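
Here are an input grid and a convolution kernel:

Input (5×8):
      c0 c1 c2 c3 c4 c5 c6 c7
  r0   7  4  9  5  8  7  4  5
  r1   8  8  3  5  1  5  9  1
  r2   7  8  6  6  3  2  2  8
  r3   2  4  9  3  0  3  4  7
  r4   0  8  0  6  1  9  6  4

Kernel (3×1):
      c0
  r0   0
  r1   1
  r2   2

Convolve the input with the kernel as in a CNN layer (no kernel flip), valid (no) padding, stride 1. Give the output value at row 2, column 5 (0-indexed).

The receptive field on the input at this output position is [2 / 3 / 9]. Elementwise product with the kernel and sum: 3·1 + 9·2.

21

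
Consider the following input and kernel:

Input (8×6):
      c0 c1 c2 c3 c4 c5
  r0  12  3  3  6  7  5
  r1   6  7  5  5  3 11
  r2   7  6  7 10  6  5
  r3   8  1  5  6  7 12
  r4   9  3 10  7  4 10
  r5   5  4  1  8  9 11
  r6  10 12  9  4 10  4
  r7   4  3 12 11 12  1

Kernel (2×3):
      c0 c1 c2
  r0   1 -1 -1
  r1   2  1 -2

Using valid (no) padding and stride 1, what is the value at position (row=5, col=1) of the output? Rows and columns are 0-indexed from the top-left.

The receptive field on the input at this output position is [4 1 8 / 12 9 4]. Elementwise product with the kernel and sum: 4·1 + 1·-1 + 8·-1 + 12·2 + 9·1 + 4·-2.

20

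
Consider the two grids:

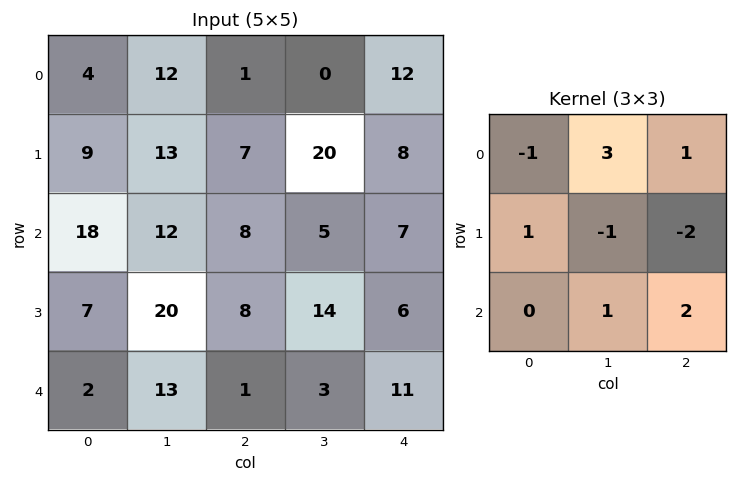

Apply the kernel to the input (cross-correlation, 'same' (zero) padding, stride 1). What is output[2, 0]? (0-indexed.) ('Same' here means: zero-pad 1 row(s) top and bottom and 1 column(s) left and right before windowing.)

45

The receptive field on the zero-padded input at this output position is [0 9 13 / 0 18 12 / 0 7 20]. Elementwise product with the kernel and sum: 0·-1 + 9·3 + 13·1 + 0·1 + 18·-1 + 12·-2 + 7·1 + 20·2.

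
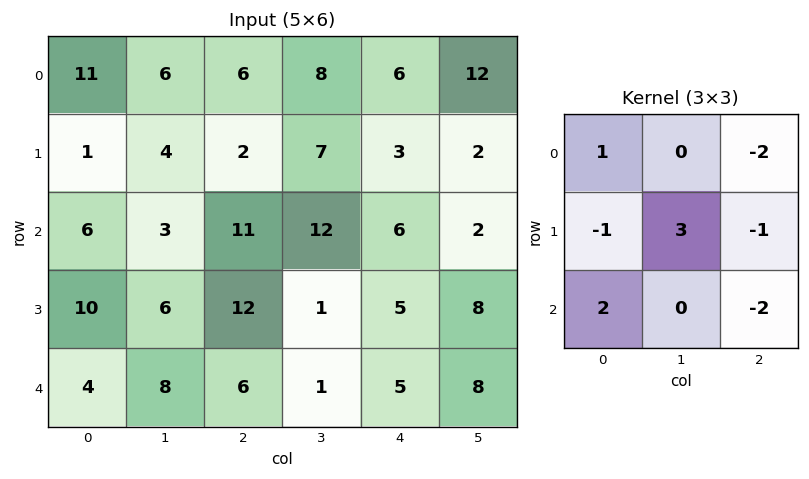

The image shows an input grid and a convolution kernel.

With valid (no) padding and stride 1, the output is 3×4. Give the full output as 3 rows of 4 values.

Output[0,0]: The receptive field on the input at this output position is [11 6 6 / 1 4 2 / 6 3 11]. Elementwise product with the kernel and sum: 11·1 + 6·-2 + 1·-1 + 4·3 + 2·-1 + 6·2 + 11·-2.
Output[0,1]: The receptive field on the input at this output position is [6 6 8 / 4 2 7 / 3 11 12]. Elementwise product with the kernel and sum: 6·1 + 8·-2 + 4·-1 + 2·3 + 7·-1 + 3·2 + 12·-2.

-2 -33 20 4
-15 18 29 -7
-24 22 -13 0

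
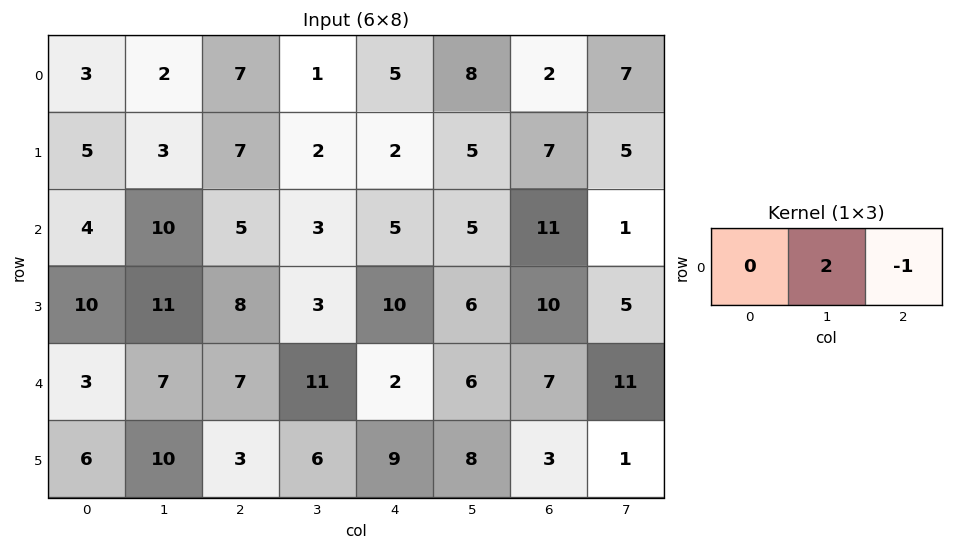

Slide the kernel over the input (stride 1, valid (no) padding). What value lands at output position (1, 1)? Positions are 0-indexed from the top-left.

The receptive field on the input at this output position is [3 7 2]. Elementwise product with the kernel and sum: 7·2 + 2·-1.

12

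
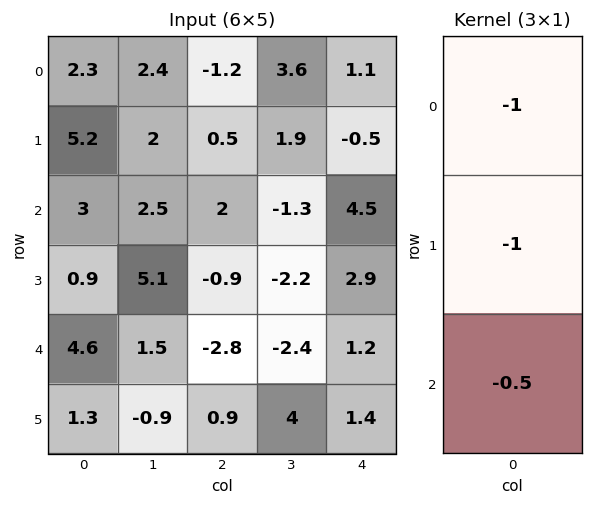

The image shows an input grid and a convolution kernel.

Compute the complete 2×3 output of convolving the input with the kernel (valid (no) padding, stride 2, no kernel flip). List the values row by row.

Output[0,0]: The receptive field on the input at this output position is [2.3 / 5.2 / 3]. Elementwise product with the kernel and sum: 2.3·-1 + 5.2·-1 + 3·-0.5.

-9 -0.3 -2.85
-6.2 0.3 -8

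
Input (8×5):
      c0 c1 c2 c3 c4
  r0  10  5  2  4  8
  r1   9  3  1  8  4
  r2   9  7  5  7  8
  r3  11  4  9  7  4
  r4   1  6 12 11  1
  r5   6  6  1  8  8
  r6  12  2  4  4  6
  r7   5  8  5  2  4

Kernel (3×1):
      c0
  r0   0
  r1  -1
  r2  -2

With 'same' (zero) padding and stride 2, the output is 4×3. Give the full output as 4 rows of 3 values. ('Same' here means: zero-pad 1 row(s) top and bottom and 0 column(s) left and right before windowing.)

-28 -4 -16
-31 -23 -16
-13 -14 -17
-22 -14 -14

Output[0,0]: The receptive field on the zero-padded input at this output position is [0 / 10 / 9]. Elementwise product with the kernel and sum: 10·-1 + 9·-2.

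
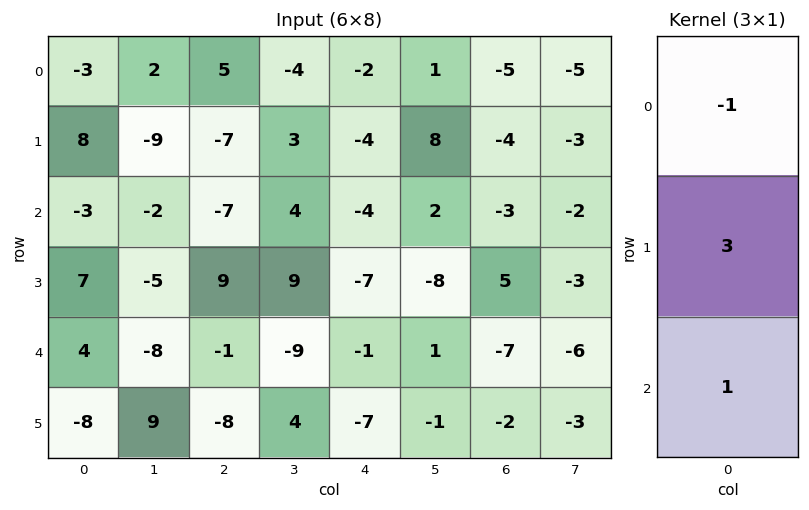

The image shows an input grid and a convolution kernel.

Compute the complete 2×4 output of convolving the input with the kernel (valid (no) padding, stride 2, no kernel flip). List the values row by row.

24 -33 -14 -10
28 33 -18 11

Output[0,0]: The receptive field on the input at this output position is [-3 / 8 / -3]. Elementwise product with the kernel and sum: -3·-1 + 8·3 + -3·1.
Output[0,1]: The receptive field on the input at this output position is [5 / -7 / -7]. Elementwise product with the kernel and sum: 5·-1 + -7·3 + -7·1.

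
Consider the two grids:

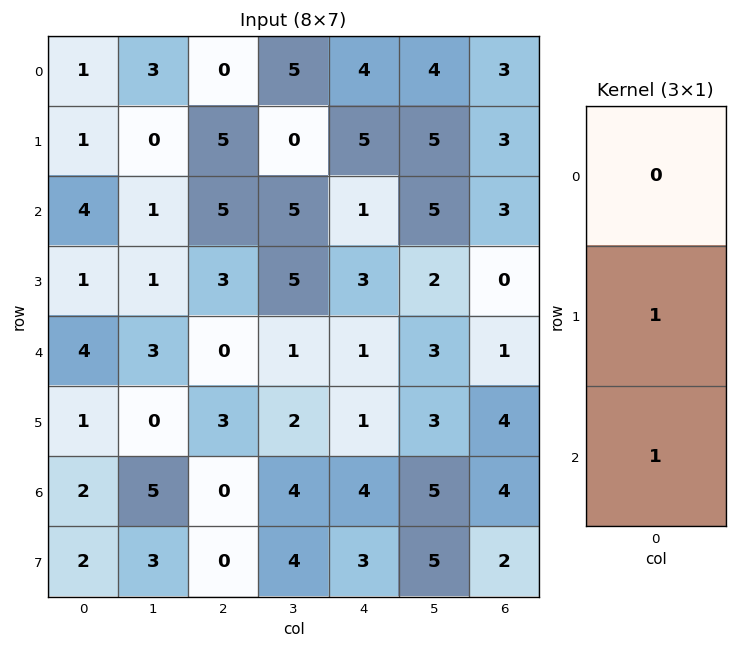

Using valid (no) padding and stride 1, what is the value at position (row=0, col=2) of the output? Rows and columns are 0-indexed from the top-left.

10

The receptive field on the input at this output position is [0 / 5 / 5]. Elementwise product with the kernel and sum: 5·1 + 5·1.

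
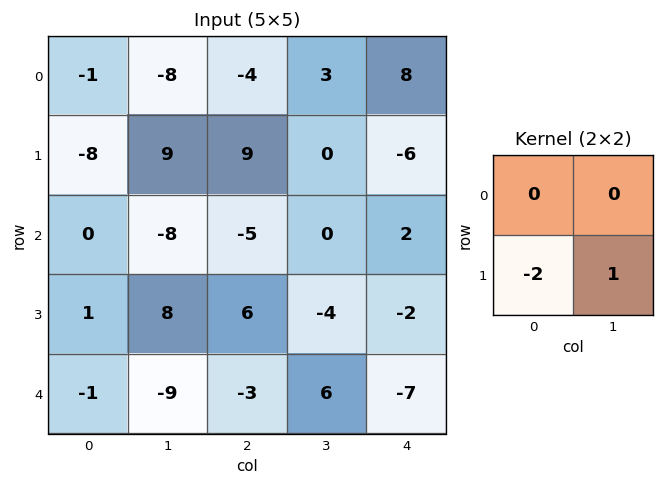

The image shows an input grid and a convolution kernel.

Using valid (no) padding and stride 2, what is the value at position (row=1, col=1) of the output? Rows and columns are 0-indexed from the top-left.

-16

The receptive field on the input at this output position is [-5 0 / 6 -4]. Elementwise product with the kernel and sum: 6·-2 + -4·1.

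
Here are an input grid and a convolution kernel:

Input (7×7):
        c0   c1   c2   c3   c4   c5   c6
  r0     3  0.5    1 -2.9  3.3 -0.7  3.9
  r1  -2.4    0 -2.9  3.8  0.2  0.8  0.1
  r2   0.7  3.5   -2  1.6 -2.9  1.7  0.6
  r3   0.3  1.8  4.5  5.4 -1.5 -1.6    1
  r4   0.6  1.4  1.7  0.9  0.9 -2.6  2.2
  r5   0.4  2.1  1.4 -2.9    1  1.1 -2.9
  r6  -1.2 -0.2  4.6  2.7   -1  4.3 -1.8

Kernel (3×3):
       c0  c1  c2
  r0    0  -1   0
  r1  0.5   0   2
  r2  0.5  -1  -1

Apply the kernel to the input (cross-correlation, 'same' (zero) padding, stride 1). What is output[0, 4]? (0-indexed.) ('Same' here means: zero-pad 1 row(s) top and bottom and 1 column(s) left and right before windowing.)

-1.95

The receptive field on the zero-padded input at this output position is [0 0 0 / -2.9 3.3 -0.7 / 3.8 0.2 0.8]. Elementwise product with the kernel and sum: 0·-1 + -2.9·0.5 + -0.7·2 + 3.8·0.5 + 0.2·-1 + 0.8·-1.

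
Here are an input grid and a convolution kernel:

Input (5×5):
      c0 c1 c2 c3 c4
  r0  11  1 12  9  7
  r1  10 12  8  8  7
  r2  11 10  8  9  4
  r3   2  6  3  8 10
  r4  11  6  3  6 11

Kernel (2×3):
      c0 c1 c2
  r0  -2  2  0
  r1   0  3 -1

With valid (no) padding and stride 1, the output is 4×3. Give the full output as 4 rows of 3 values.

Output[0,0]: The receptive field on the input at this output position is [11 1 12 / 10 12 8]. Elementwise product with the kernel and sum: 11·-2 + 1·2 + 12·3 + 8·-1.

8 38 11
26 7 23
13 -3 16
23 -3 17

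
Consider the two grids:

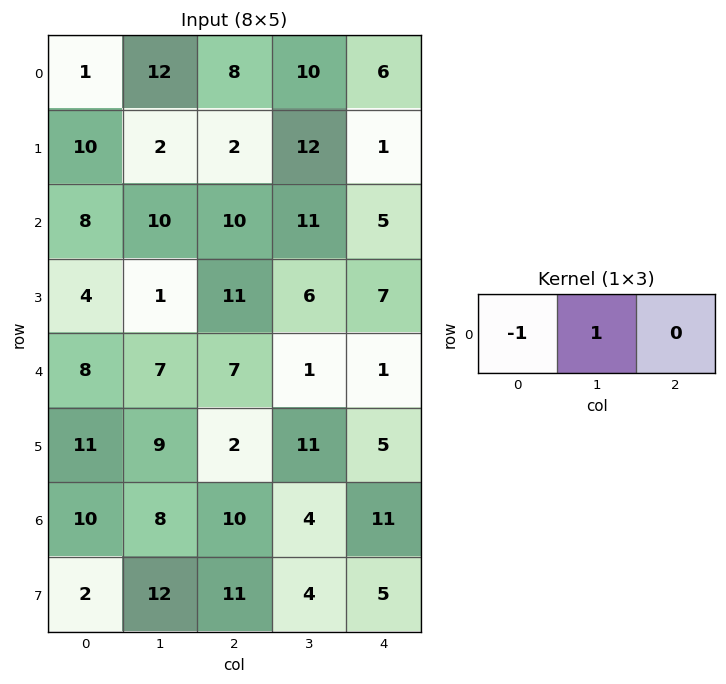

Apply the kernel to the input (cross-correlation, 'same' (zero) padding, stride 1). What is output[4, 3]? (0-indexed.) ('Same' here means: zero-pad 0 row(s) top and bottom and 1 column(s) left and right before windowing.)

-6

The receptive field on the zero-padded input at this output position is [7 1 1]. Elementwise product with the kernel and sum: 7·-1 + 1·1.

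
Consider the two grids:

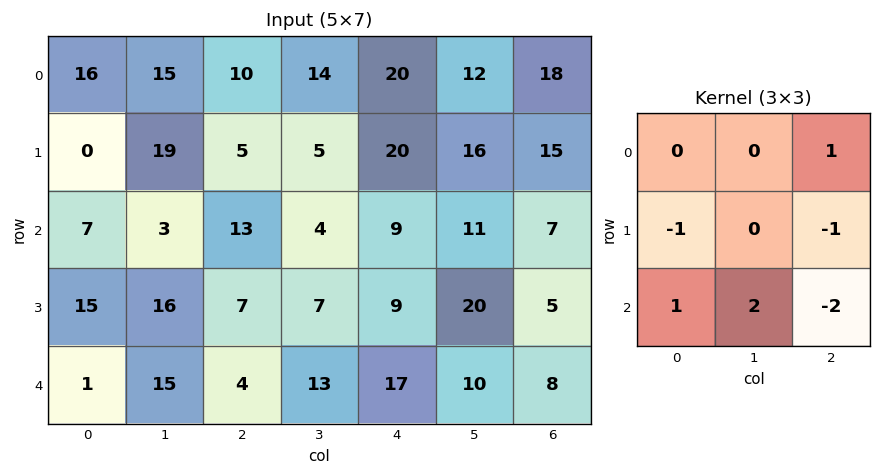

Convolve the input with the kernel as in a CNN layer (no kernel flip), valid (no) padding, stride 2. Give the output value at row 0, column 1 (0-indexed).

The receptive field on the input at this output position is [10 14 20 / 5 5 20 / 13 4 9]. Elementwise product with the kernel and sum: 20·1 + 5·-1 + 20·-1 + 13·1 + 4·2 + 9·-2.

-2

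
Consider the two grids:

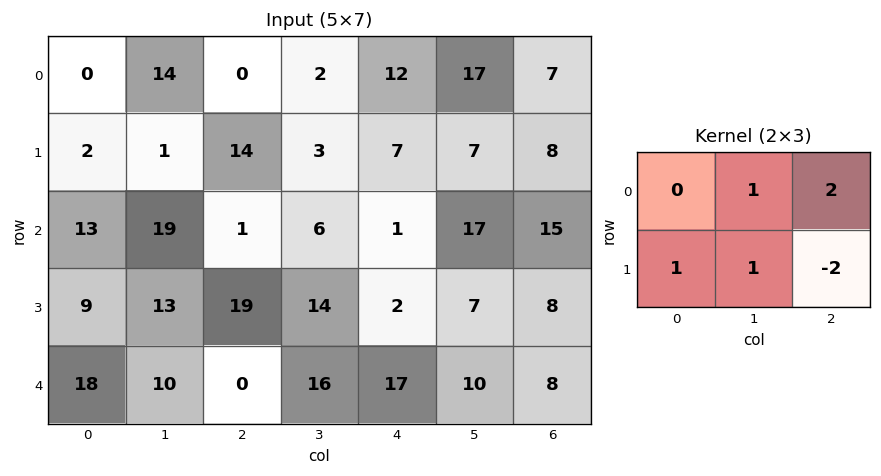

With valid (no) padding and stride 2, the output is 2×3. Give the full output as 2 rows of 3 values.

Output[0,0]: The receptive field on the input at this output position is [0 14 0 / 2 1 14]. Elementwise product with the kernel and sum: 14·1 + 0·2 + 2·1 + 1·1 + 14·-2.
Output[0,1]: The receptive field on the input at this output position is [0 2 12 / 14 3 7]. Elementwise product with the kernel and sum: 2·1 + 12·2 + 14·1 + 3·1 + 7·-2.

-11 29 29
5 37 40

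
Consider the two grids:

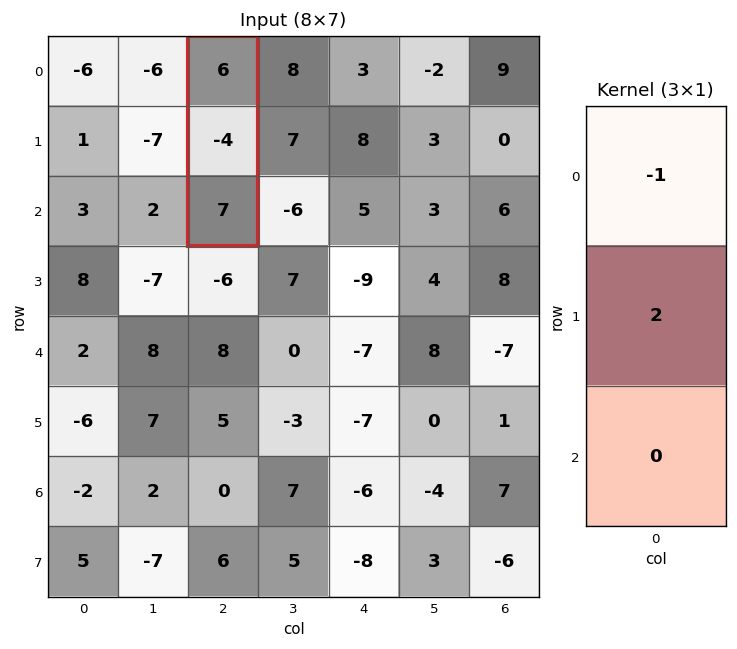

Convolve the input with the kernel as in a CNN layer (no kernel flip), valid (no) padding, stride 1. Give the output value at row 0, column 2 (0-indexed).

-14

The receptive field on the input at this output position is [6 / -4 / 7]. Elementwise product with the kernel and sum: 6·-1 + -4·2.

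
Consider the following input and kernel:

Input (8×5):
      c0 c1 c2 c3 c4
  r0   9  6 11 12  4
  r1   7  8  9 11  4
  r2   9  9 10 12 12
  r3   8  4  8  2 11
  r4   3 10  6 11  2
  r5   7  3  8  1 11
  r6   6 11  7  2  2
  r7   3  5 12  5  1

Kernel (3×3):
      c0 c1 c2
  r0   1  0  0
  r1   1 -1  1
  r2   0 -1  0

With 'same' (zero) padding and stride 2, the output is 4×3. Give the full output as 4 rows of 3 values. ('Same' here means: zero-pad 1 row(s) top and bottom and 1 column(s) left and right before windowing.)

Output[0,0]: The receptive field on the zero-padded input at this output position is [0 0 0 / 0 9 6 / 0 7 8]. Elementwise product with the kernel and sum: 0·1 + 0·1 + 9·-1 + 6·1 + 7·-1.
Output[0,1]: The receptive field on the zero-padded input at this output position is [0 0 0 / 6 11 12 / 8 9 11]. Elementwise product with the kernel and sum: 0·1 + 6·1 + 11·-1 + 12·1 + 9·-1.

-10 -2 4
-8 11 0
0 11 0
2 -3 0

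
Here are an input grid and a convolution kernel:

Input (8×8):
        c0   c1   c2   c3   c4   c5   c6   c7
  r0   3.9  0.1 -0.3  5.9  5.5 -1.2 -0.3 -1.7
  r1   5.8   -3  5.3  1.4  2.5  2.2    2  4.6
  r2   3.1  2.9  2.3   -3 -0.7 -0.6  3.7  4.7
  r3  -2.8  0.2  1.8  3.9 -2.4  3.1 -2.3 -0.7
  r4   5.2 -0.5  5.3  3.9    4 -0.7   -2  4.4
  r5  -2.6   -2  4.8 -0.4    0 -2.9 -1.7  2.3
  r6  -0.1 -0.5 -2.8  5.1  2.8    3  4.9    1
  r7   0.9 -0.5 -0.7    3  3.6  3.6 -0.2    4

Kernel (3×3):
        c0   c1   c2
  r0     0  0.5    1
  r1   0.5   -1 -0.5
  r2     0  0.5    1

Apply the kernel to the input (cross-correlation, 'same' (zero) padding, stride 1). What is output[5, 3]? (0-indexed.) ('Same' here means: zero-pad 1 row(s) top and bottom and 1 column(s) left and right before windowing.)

14.1

The receptive field on the zero-padded input at this output position is [5.3 3.9 4 / 4.8 -0.4 0 / -2.8 5.1 2.8]. Elementwise product with the kernel and sum: 3.9·0.5 + 4·1 + 4.8·0.5 + -0.4·-1 + 0·-0.5 + 5.1·0.5 + 2.8·1.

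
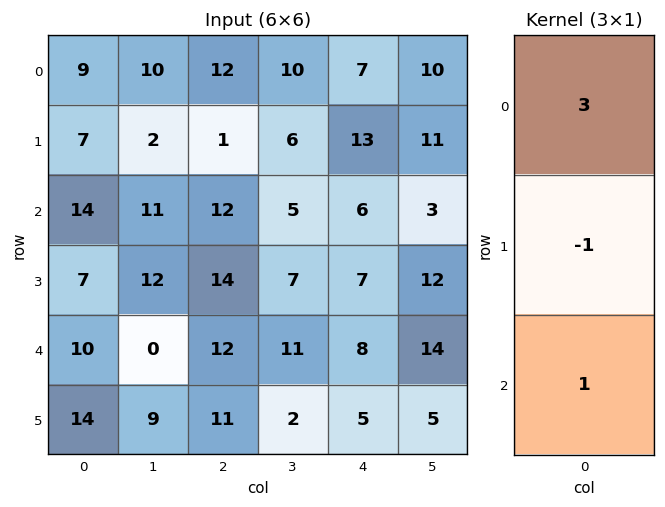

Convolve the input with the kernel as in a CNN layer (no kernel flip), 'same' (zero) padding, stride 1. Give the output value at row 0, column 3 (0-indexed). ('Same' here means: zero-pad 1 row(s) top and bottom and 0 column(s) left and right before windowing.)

-4

The receptive field on the zero-padded input at this output position is [0 / 10 / 6]. Elementwise product with the kernel and sum: 0·3 + 10·-1 + 6·1.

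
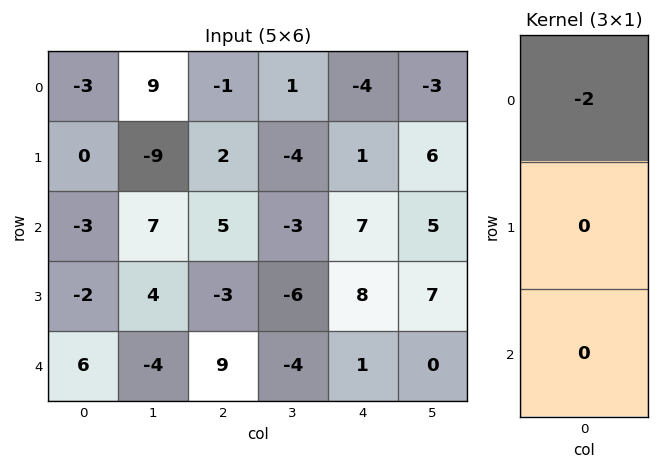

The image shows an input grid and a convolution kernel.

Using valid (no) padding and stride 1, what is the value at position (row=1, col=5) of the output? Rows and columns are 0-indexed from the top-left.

The receptive field on the input at this output position is [6 / 5 / 7]. Elementwise product with the kernel and sum: 6·-2.

-12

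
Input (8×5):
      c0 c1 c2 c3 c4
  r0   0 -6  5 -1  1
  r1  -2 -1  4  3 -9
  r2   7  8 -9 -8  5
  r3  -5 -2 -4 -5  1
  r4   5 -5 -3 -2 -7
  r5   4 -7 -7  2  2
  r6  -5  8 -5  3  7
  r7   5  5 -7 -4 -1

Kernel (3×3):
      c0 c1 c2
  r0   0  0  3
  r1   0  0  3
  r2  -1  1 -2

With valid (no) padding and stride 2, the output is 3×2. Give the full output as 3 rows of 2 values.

46 -33
-43 33
-7 -21

Output[0,0]: The receptive field on the input at this output position is [0 -6 5 / -2 -1 4 / 7 8 -9]. Elementwise product with the kernel and sum: 5·3 + 4·3 + 7·-1 + 8·1 + -9·-2.
Output[0,1]: The receptive field on the input at this output position is [5 -1 1 / 4 3 -9 / -9 -8 5]. Elementwise product with the kernel and sum: 1·3 + -9·3 + -9·-1 + -8·1 + 5·-2.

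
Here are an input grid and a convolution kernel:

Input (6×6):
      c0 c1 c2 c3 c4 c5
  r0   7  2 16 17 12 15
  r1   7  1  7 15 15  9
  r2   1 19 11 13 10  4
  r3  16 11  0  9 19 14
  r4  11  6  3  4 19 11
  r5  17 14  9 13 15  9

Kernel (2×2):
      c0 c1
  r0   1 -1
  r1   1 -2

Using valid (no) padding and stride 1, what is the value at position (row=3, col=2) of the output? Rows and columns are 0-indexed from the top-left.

-14

The receptive field on the input at this output position is [0 9 / 3 4]. Elementwise product with the kernel and sum: 0·1 + 9·-1 + 3·1 + 4·-2.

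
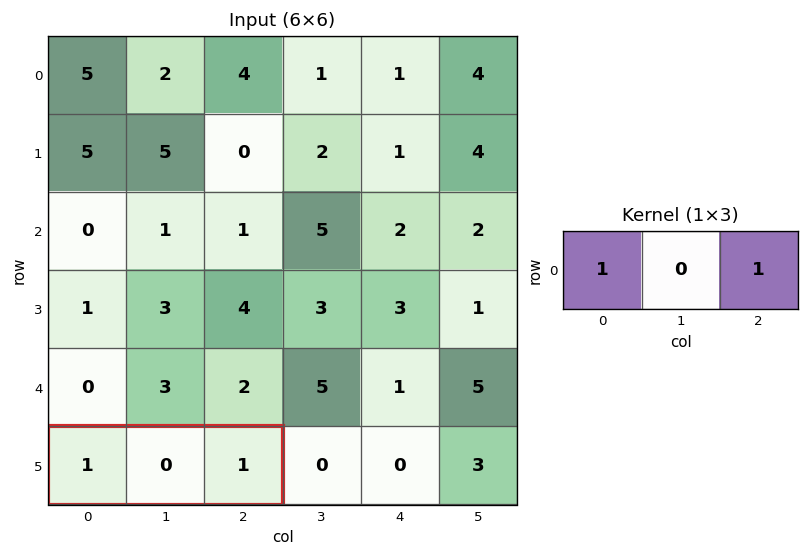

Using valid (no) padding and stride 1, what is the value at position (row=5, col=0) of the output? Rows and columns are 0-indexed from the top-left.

The receptive field on the input at this output position is [1 0 1]. Elementwise product with the kernel and sum: 1·1 + 1·1.

2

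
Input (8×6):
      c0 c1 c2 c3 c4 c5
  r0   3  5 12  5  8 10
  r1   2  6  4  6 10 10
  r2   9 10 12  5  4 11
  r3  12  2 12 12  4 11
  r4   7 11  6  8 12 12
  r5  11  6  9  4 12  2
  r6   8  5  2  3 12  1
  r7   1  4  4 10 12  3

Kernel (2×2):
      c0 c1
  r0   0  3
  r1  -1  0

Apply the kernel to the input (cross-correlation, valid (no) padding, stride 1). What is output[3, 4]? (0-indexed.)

21

The receptive field on the input at this output position is [4 11 / 12 12]. Elementwise product with the kernel and sum: 11·3 + 12·-1.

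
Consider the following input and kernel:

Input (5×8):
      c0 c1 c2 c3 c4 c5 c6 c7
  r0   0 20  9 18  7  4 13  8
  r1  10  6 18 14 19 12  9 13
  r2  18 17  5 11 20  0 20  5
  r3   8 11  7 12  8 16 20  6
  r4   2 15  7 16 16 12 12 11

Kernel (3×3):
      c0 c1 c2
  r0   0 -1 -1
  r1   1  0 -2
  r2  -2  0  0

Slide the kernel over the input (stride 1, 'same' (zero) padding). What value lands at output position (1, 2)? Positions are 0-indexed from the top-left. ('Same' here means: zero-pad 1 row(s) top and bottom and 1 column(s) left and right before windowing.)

-83

The receptive field on the zero-padded input at this output position is [20 9 18 / 6 18 14 / 17 5 11]. Elementwise product with the kernel and sum: 9·-1 + 18·-1 + 6·1 + 14·-2 + 17·-2.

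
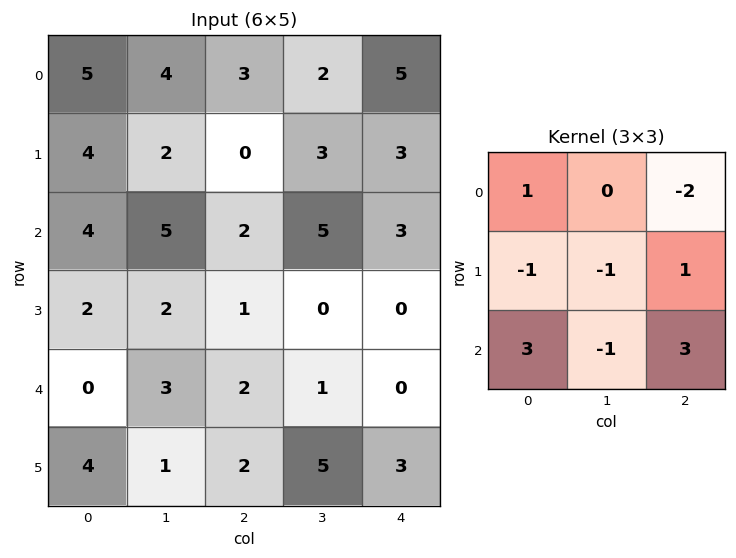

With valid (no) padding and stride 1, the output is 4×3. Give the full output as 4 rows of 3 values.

Output[0,0]: The receptive field on the input at this output position is [5 4 3 / 4 2 0 / 4 5 2]. Elementwise product with the kernel and sum: 5·1 + 3·-2 + 4·-1 + 2·-1 + 0·1 + 4·3 + 5·-1 + 2·3.

6 29 3
4 -1 -7
0 2 0
16 14 8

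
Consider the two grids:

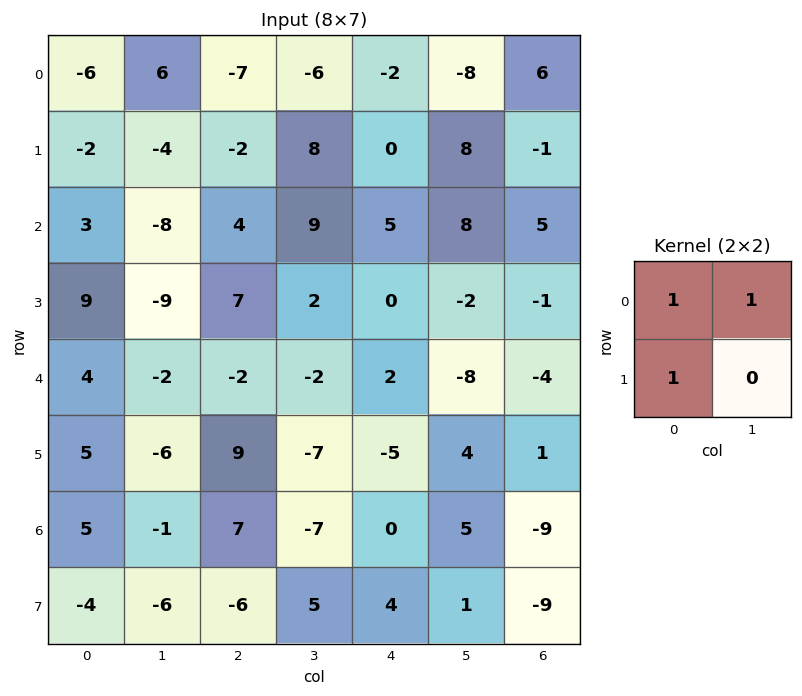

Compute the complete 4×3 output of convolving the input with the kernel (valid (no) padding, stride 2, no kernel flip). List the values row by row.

Output[0,0]: The receptive field on the input at this output position is [-6 6 / -2 -4]. Elementwise product with the kernel and sum: -6·1 + 6·1 + -2·1.

-2 -15 -10
4 20 13
7 5 -11
0 -6 9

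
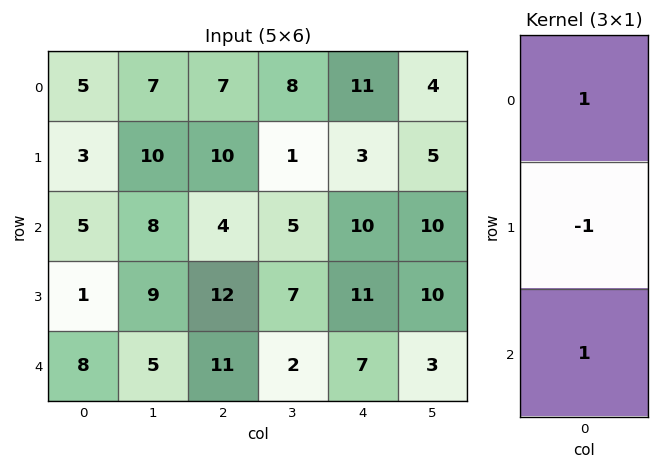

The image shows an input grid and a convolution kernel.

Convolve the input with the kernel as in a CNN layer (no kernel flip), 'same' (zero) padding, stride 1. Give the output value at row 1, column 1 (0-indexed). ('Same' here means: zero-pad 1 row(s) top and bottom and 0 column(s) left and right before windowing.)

The receptive field on the zero-padded input at this output position is [7 / 10 / 8]. Elementwise product with the kernel and sum: 7·1 + 10·-1 + 8·1.

5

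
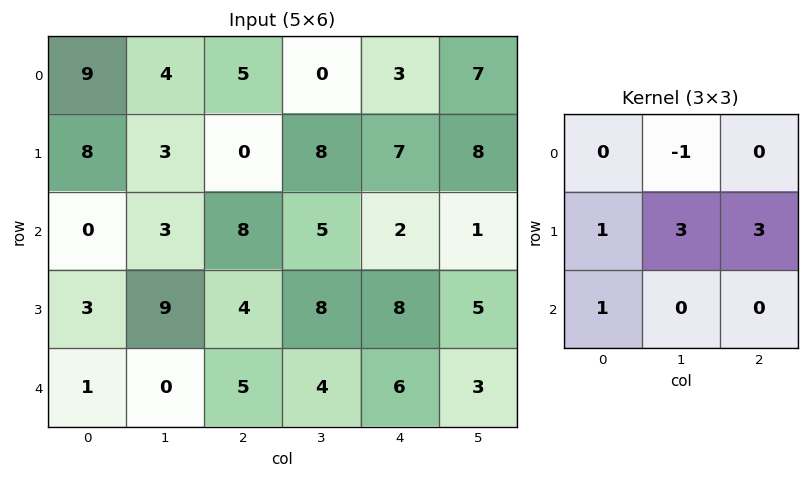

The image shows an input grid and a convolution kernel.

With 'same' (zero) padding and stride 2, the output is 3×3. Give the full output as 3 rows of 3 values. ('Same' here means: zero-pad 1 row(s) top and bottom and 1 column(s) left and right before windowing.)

Output[0,0]: The receptive field on the zero-padded input at this output position is [0 0 0 / 0 9 4 / 0 8 3]. Elementwise product with the kernel and sum: 0·-1 + 0·1 + 9·3 + 4·3 + 0·1.

39 22 38
1 51 15
0 23 23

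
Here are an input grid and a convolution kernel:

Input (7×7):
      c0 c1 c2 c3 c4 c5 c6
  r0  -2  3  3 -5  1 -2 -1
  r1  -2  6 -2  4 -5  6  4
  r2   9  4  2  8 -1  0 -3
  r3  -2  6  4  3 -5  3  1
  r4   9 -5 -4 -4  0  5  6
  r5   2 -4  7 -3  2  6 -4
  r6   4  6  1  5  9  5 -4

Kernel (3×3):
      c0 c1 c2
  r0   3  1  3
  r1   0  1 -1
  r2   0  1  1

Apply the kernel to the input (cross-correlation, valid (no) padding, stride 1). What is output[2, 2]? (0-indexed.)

15

The receptive field on the input at this output position is [2 8 -1 / 4 3 -5 / -4 -4 0]. Elementwise product with the kernel and sum: 2·3 + 8·1 + -1·3 + 3·1 + -5·-1 + -4·1 + 0·1.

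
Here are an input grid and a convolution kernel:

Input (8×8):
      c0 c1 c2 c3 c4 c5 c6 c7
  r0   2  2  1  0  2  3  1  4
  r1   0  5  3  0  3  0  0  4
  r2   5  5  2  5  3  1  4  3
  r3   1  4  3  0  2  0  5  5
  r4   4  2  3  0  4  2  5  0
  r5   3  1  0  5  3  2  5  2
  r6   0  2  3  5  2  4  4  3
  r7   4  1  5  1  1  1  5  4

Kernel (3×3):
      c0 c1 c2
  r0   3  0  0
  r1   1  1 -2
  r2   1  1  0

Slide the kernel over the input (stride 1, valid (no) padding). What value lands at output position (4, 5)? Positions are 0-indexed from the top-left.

The receptive field on the input at this output position is [2 5 0 / 2 5 2 / 4 4 3]. Elementwise product with the kernel and sum: 2·3 + 2·1 + 5·1 + 2·-2 + 4·1 + 4·1.

17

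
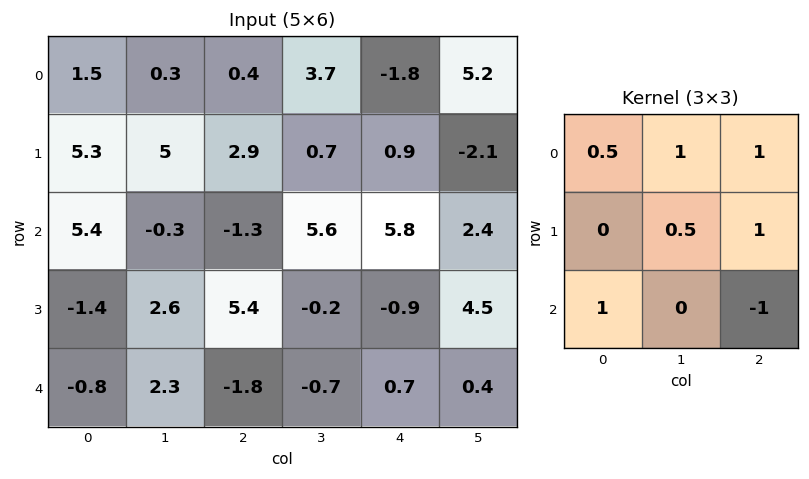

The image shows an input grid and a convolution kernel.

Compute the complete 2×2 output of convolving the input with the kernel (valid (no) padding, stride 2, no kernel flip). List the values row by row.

Output[0,0]: The receptive field on the input at this output position is [1.5 0.3 0.4 / 5.3 5 2.9 / 5.4 -0.3 -1.3]. Elementwise product with the kernel and sum: 1.5·0.5 + 0.3·1 + 0.4·1 + 5·0.5 + 2.9·1 + 5.4·1 + -1.3·-1.
Output[0,1]: The receptive field on the input at this output position is [0.4 3.7 -1.8 / 2.9 0.7 0.9 / -1.3 5.6 5.8]. Elementwise product with the kernel and sum: 0.4·0.5 + 3.7·1 + -1.8·1 + 0.7·0.5 + 0.9·1 + -1.3·1 + 5.8·-1.

13.55 -3.75
8.8 7.25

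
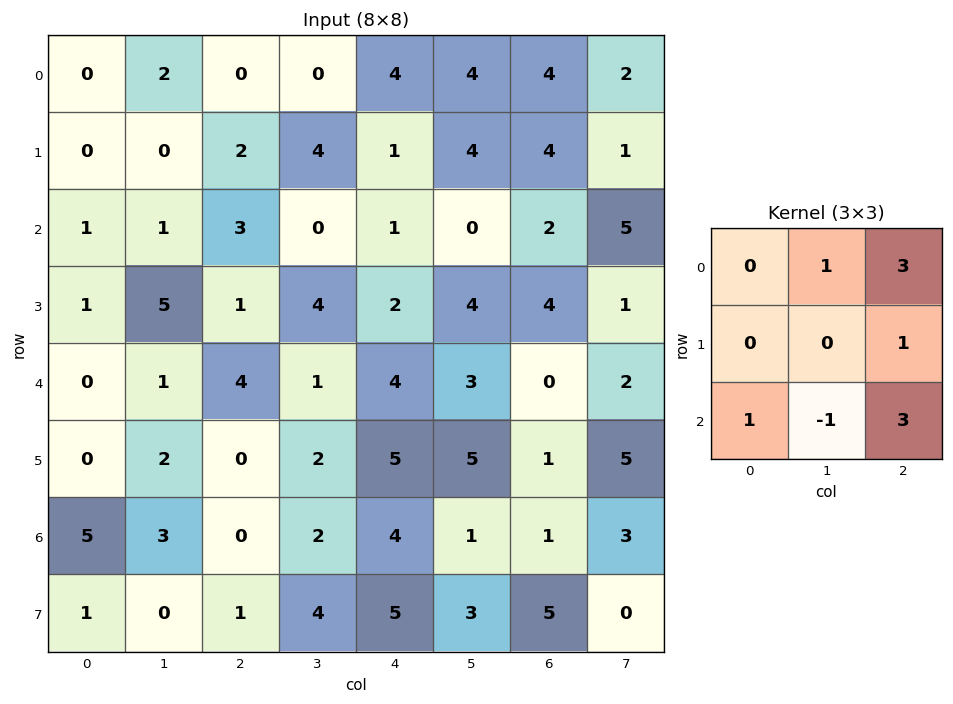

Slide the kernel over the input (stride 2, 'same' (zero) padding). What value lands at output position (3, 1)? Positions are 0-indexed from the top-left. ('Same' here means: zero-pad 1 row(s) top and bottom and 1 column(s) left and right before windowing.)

The receptive field on the zero-padded input at this output position is [2 0 2 / 3 0 2 / 0 1 4]. Elementwise product with the kernel and sum: 0·1 + 2·3 + 2·1 + 0·1 + 1·-1 + 4·3.

19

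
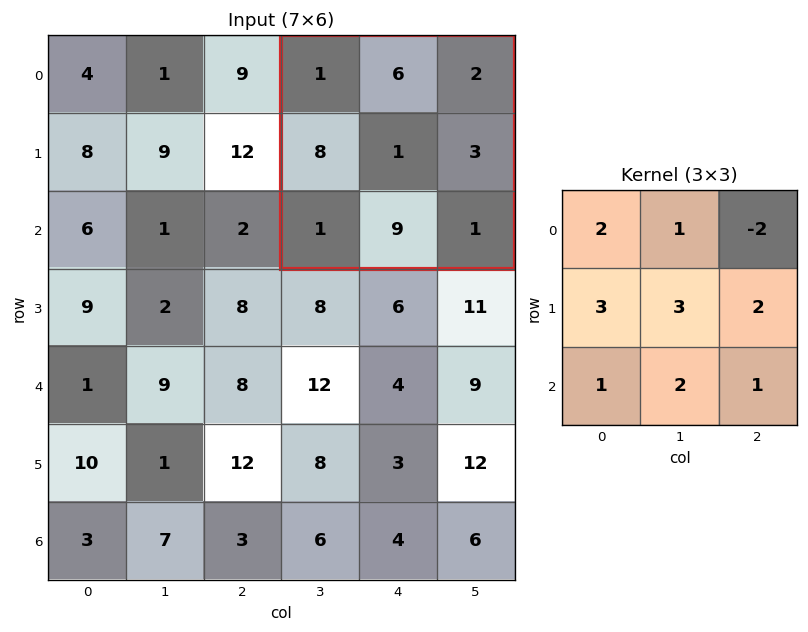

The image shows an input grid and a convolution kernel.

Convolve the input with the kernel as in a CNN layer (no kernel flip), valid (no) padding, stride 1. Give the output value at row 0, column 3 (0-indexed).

57

The receptive field on the input at this output position is [1 6 2 / 8 1 3 / 1 9 1]. Elementwise product with the kernel and sum: 1·2 + 6·1 + 2·-2 + 8·3 + 1·3 + 3·2 + 1·1 + 9·2 + 1·1.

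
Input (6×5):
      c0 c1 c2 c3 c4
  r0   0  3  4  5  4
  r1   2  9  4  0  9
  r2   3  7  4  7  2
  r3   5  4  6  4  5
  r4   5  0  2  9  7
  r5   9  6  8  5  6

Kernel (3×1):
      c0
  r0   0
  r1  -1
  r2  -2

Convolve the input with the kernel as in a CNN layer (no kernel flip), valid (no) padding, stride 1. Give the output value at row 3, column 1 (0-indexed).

-12

The receptive field on the input at this output position is [4 / 0 / 6]. Elementwise product with the kernel and sum: 0·-1 + 6·-2.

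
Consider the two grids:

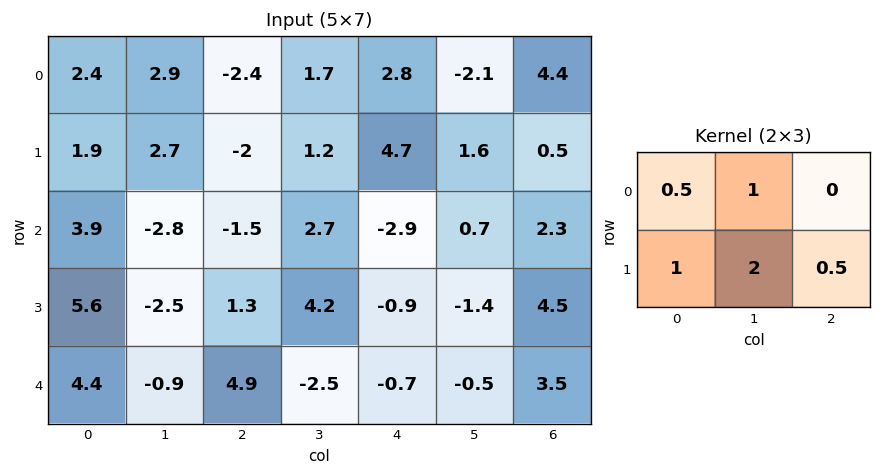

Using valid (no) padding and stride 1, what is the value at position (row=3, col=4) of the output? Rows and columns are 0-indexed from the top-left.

-1.8

The receptive field on the input at this output position is [-0.9 -1.4 4.5 / -0.7 -0.5 3.5]. Elementwise product with the kernel and sum: -0.9·0.5 + -1.4·1 + -0.7·1 + -0.5·2 + 3.5·0.5.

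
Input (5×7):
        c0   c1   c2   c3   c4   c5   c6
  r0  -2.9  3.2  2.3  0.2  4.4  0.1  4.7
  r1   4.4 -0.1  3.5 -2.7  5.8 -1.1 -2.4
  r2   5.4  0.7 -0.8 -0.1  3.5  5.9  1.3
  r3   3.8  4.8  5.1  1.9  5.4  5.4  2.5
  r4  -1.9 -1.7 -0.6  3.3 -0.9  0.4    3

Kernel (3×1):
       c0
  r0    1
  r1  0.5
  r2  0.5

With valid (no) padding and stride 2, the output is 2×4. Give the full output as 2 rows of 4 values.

2 3.65 9.05 4.15
6.35 1.45 5.75 4.05

Output[0,0]: The receptive field on the input at this output position is [-2.9 / 4.4 / 5.4]. Elementwise product with the kernel and sum: -2.9·1 + 4.4·0.5 + 5.4·0.5.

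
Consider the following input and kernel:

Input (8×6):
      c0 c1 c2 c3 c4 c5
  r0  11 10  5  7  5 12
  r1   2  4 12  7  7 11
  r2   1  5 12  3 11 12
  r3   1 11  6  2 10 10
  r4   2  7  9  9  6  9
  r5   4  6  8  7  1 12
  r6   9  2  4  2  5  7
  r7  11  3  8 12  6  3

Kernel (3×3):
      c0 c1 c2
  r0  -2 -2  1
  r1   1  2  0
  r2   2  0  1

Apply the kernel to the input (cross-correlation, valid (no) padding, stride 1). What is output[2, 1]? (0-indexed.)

The receptive field on the input at this output position is [5 12 3 / 11 6 2 / 7 9 9]. Elementwise product with the kernel and sum: 5·-2 + 12·-2 + 3·1 + 11·1 + 6·2 + 7·2 + 9·1.

15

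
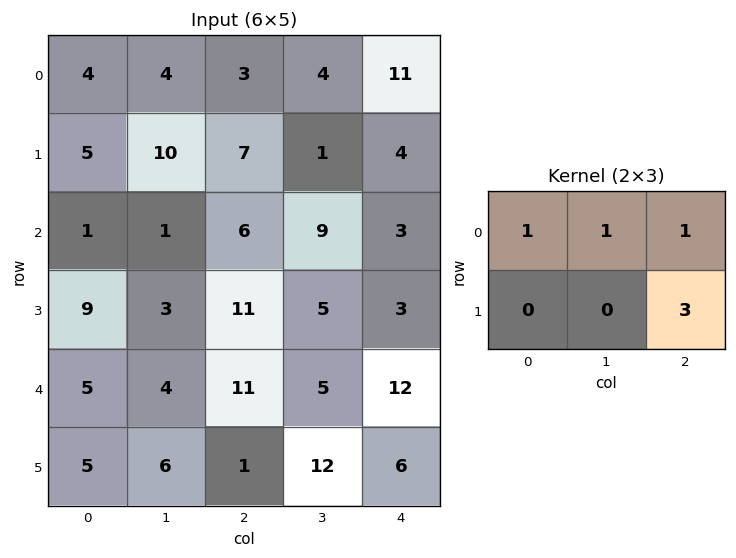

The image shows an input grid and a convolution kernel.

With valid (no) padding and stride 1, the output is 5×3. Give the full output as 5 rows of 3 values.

32 14 30
40 45 21
41 31 27
56 34 55
23 56 46

Output[0,0]: The receptive field on the input at this output position is [4 4 3 / 5 10 7]. Elementwise product with the kernel and sum: 4·1 + 4·1 + 3·1 + 7·3.
Output[0,1]: The receptive field on the input at this output position is [4 3 4 / 10 7 1]. Elementwise product with the kernel and sum: 4·1 + 3·1 + 4·1 + 1·3.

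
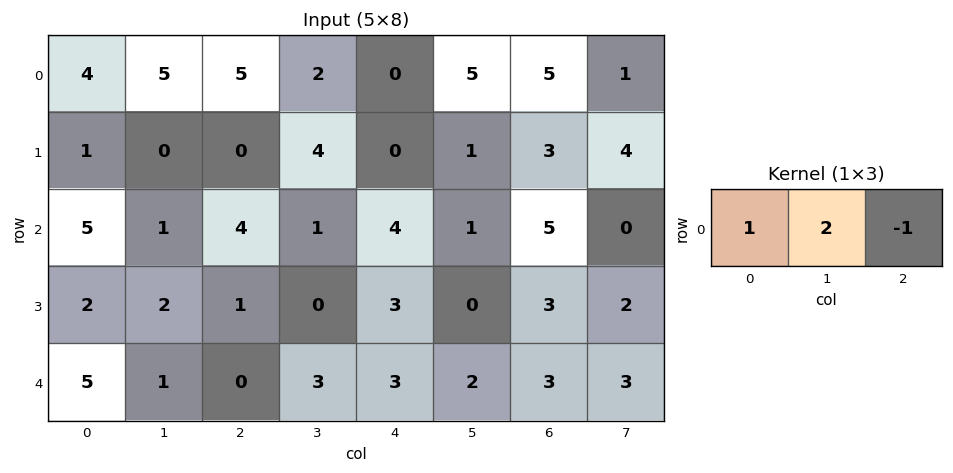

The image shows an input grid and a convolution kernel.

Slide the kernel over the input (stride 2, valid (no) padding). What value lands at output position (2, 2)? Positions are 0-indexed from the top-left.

The receptive field on the input at this output position is [3 2 3]. Elementwise product with the kernel and sum: 3·1 + 2·2 + 3·-1.

4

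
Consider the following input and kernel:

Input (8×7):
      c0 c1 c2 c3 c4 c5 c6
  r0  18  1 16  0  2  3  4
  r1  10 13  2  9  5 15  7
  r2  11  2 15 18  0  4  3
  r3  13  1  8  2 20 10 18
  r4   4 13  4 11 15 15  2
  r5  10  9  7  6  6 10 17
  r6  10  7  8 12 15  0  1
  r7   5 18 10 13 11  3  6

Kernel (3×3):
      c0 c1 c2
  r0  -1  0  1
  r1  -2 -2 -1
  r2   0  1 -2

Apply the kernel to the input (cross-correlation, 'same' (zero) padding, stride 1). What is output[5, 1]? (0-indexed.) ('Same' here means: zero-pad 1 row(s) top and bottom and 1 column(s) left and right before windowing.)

The receptive field on the zero-padded input at this output position is [4 13 4 / 10 9 7 / 10 7 8]. Elementwise product with the kernel and sum: 4·-1 + 4·1 + 10·-2 + 9·-2 + 7·-1 + 7·1 + 8·-2.

-54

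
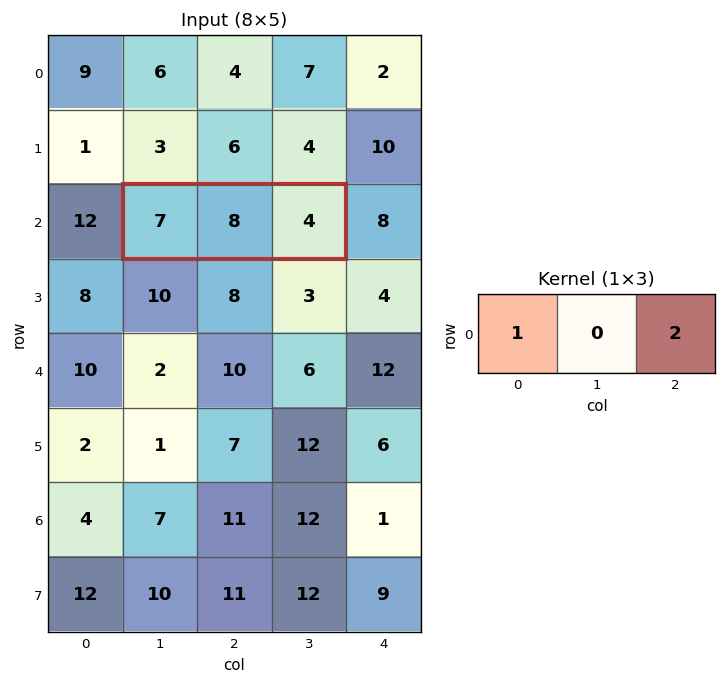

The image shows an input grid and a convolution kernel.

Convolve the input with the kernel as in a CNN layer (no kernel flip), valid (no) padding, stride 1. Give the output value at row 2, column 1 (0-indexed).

15

The receptive field on the input at this output position is [7 8 4]. Elementwise product with the kernel and sum: 7·1 + 4·2.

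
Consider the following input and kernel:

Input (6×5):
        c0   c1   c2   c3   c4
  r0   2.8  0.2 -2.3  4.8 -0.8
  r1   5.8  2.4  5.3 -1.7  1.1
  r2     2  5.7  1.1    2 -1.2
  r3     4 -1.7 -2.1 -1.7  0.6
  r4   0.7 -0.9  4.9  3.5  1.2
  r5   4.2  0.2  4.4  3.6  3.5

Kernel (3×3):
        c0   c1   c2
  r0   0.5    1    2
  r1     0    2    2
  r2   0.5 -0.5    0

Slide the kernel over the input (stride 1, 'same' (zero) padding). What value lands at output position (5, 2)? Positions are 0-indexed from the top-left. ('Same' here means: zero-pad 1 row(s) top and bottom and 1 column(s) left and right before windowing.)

27.45

The receptive field on the zero-padded input at this output position is [-0.9 4.9 3.5 / 0.2 4.4 3.6 / 0 0 0]. Elementwise product with the kernel and sum: -0.9·0.5 + 4.9·1 + 3.5·2 + 4.4·2 + 3.6·2 + 0·0.5 + 0·-0.5.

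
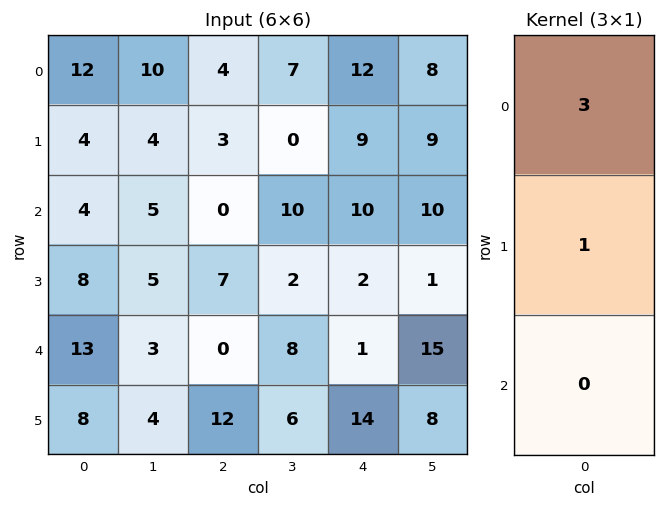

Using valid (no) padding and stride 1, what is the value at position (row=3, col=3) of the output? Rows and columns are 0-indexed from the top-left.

14

The receptive field on the input at this output position is [2 / 8 / 6]. Elementwise product with the kernel and sum: 2·3 + 8·1.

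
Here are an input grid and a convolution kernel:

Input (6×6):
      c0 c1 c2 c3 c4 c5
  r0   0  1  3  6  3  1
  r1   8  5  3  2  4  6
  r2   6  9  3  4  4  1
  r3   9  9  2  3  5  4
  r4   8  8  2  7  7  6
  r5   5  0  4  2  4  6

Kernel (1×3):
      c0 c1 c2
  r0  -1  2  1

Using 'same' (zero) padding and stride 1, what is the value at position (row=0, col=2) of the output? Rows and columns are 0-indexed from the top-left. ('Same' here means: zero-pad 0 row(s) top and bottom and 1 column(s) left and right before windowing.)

The receptive field on the zero-padded input at this output position is [1 3 6]. Elementwise product with the kernel and sum: 1·-1 + 3·2 + 6·1.

11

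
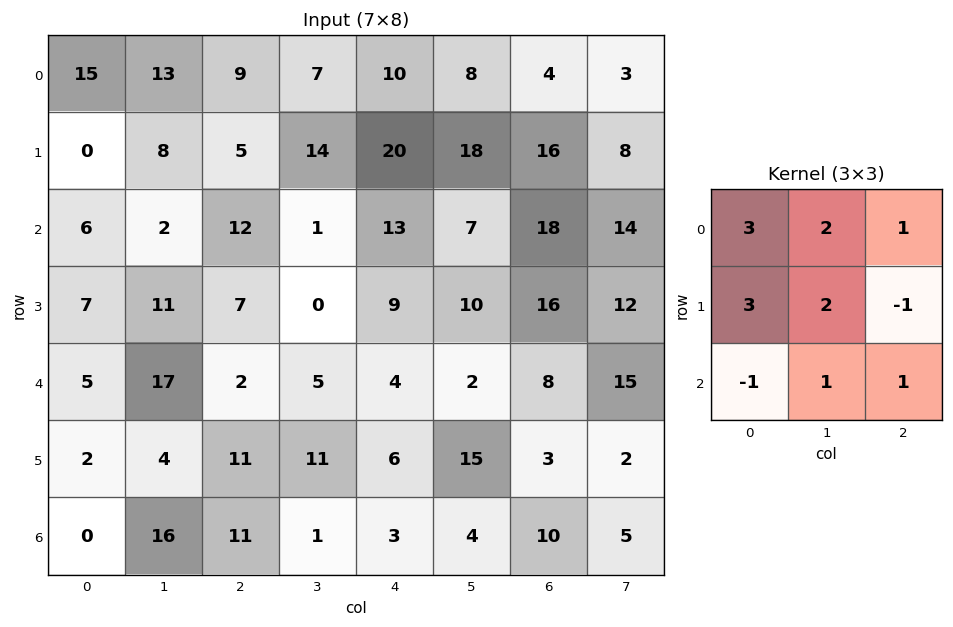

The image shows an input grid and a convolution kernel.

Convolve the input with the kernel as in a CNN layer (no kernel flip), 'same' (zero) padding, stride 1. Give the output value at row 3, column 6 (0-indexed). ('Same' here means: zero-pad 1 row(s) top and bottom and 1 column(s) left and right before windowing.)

The receptive field on the zero-padded input at this output position is [7 18 14 / 10 16 12 / 2 8 15]. Elementwise product with the kernel and sum: 7·3 + 18·2 + 14·1 + 10·3 + 16·2 + 12·-1 + 2·-1 + 8·1 + 15·1.

142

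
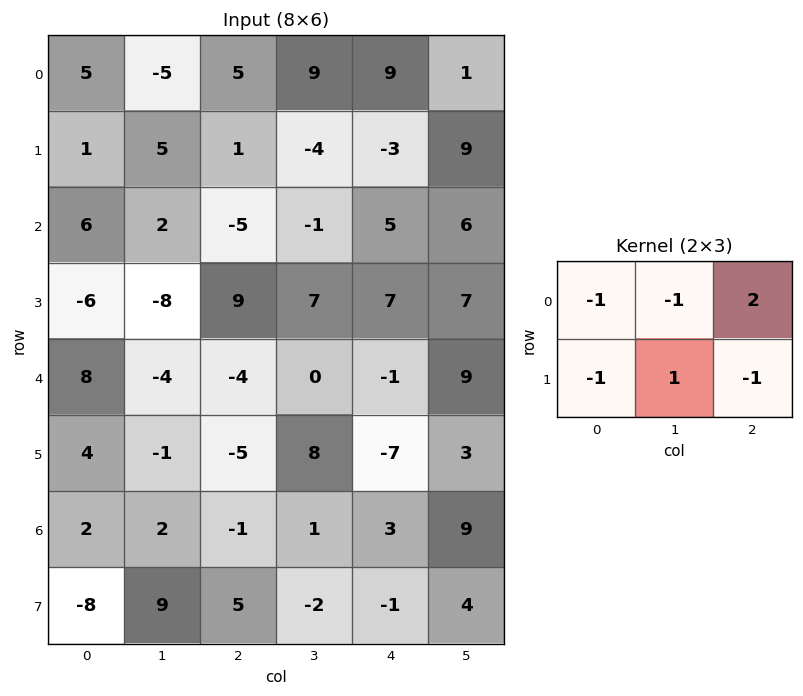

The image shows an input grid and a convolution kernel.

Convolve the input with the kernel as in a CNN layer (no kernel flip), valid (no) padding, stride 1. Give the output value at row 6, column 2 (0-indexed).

0

The receptive field on the input at this output position is [-1 1 3 / 5 -2 -1]. Elementwise product with the kernel and sum: -1·-1 + 1·-1 + 3·2 + 5·-1 + -2·1 + -1·-1.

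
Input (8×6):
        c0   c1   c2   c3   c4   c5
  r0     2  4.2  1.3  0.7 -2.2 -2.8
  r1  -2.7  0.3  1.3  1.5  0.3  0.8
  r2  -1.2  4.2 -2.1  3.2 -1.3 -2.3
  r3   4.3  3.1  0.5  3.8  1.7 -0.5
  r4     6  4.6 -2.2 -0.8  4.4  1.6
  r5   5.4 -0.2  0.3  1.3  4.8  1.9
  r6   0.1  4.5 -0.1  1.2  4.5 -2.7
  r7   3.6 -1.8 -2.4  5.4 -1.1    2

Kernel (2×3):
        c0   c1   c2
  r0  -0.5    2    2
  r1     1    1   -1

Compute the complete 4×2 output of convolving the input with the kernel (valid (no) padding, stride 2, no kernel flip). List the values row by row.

Output[0,0]: The receptive field on the input at this output position is [2 4.2 1.3 / -2.7 0.3 1.3]. Elementwise product with the kernel and sum: 2·-0.5 + 4.2·2 + 1.3·2 + -2.7·1 + 0.3·1 + 1.3·-1.

6.3 -1.15
11.7 7.45
6.7 5.1
12.95 15.55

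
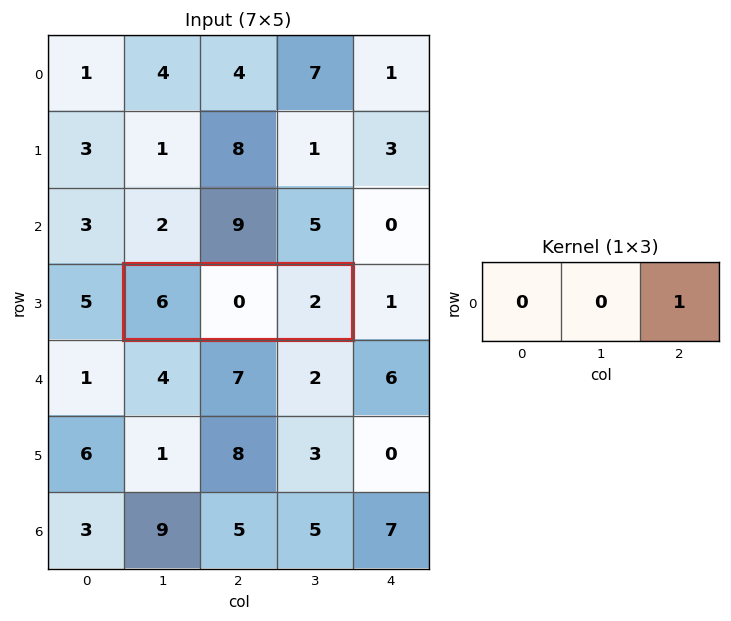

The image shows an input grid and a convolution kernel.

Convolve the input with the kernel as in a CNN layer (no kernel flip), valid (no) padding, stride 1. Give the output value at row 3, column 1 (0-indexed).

The receptive field on the input at this output position is [6 0 2]. Elementwise product with the kernel and sum: 2·1.

2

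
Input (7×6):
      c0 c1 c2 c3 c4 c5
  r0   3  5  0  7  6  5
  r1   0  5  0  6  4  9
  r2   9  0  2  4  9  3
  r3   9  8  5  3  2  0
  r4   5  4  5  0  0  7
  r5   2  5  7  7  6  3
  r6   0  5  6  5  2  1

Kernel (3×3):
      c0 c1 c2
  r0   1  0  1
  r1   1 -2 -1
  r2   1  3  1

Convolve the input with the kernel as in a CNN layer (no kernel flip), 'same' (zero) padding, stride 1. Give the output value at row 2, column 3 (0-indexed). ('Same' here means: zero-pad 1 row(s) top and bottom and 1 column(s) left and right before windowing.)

The receptive field on the zero-padded input at this output position is [0 6 4 / 2 4 9 / 5 3 2]. Elementwise product with the kernel and sum: 0·1 + 4·1 + 2·1 + 4·-2 + 9·-1 + 5·1 + 3·3 + 2·1.

5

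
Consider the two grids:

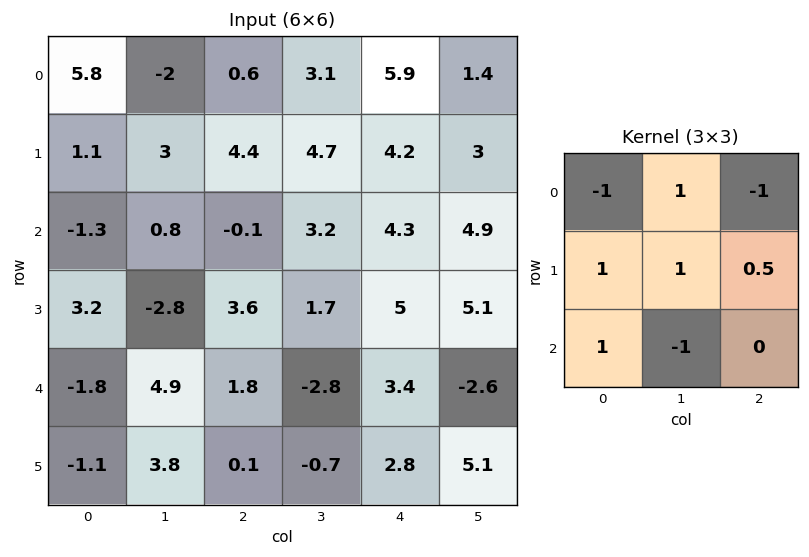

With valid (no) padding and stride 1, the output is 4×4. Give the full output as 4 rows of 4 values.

Output[0,0]: The receptive field on the input at this output position is [5.8 -2 0.6 / 1.1 3 4.4 / -1.3 0.8 -0.1]. Elementwise product with the kernel and sum: 5.8·-1 + -2·1 + 0.6·-1 + 1.1·1 + 3·1 + 4.4·0.5 + -1.3·1 + 0.8·-1.

-4.2 10.15 4.5 10.7
2.95 -7.4 3.25 3.15
-2.3 0.65 11.4 -0.75
-10.5 13.7 -5.4 -6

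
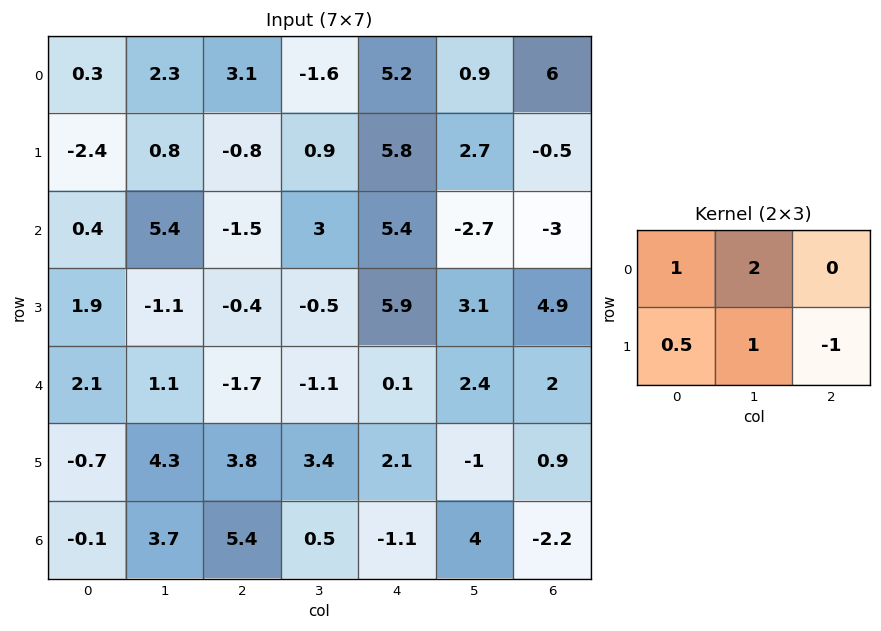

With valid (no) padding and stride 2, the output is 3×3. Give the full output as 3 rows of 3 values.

5.3 -5.4 13.1
11.45 -2.1 1.15
4.45 -0.7 4.05

Output[0,0]: The receptive field on the input at this output position is [0.3 2.3 3.1 / -2.4 0.8 -0.8]. Elementwise product with the kernel and sum: 0.3·1 + 2.3·2 + -2.4·0.5 + 0.8·1 + -0.8·-1.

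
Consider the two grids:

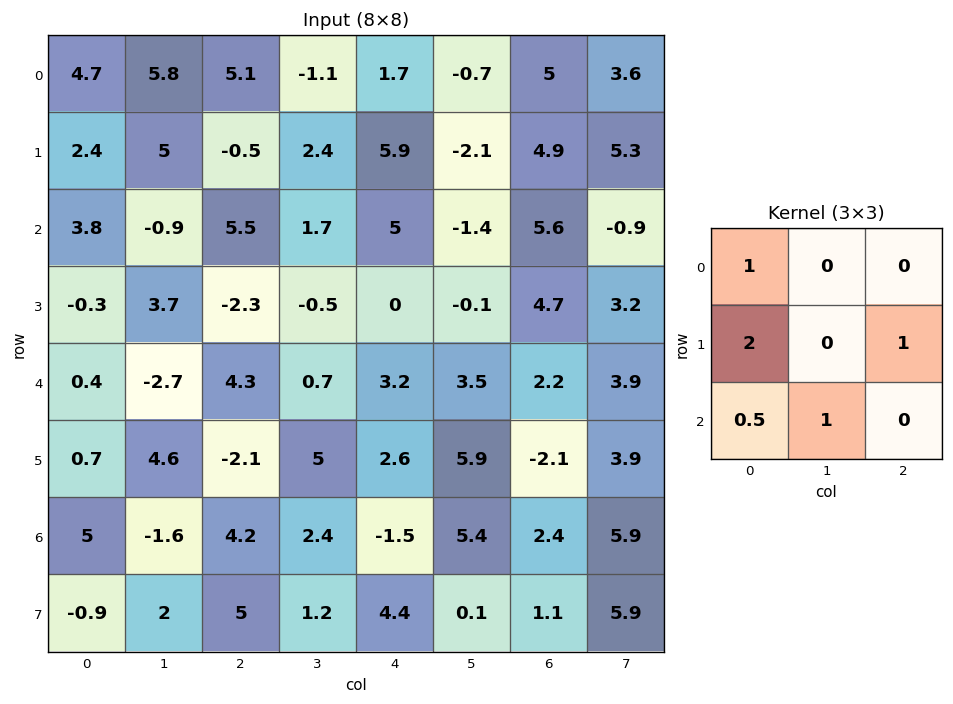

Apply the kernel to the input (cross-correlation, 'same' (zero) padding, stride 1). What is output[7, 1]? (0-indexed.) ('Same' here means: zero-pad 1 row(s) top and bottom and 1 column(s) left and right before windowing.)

The receptive field on the zero-padded input at this output position is [5 -1.6 4.2 / -0.9 2 5 / 0 0 0]. Elementwise product with the kernel and sum: 5·1 + -0.9·2 + 5·1 + 0·0.5 + 0·1.

8.2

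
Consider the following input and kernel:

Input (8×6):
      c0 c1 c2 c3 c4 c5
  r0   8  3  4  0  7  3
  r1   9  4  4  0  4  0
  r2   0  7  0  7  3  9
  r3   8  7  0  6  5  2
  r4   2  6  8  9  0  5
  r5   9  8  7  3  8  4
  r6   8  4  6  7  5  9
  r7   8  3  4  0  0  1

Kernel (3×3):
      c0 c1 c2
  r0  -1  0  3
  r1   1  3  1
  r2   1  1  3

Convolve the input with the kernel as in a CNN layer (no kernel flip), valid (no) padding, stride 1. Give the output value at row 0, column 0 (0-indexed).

The receptive field on the input at this output position is [8 3 4 / 9 4 4 / 0 7 0]. Elementwise product with the kernel and sum: 8·-1 + 4·3 + 9·1 + 4·3 + 4·1 + 0·1 + 7·1 + 0·3.

36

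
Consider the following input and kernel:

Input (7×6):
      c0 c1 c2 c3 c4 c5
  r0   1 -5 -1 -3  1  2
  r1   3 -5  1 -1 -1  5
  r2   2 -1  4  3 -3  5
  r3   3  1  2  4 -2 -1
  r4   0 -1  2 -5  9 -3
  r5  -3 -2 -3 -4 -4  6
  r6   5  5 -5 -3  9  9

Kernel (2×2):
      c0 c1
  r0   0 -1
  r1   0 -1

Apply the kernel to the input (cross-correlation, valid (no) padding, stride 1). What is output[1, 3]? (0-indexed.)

4

The receptive field on the input at this output position is [-1 -1 / 3 -3]. Elementwise product with the kernel and sum: -1·-1 + -3·-1.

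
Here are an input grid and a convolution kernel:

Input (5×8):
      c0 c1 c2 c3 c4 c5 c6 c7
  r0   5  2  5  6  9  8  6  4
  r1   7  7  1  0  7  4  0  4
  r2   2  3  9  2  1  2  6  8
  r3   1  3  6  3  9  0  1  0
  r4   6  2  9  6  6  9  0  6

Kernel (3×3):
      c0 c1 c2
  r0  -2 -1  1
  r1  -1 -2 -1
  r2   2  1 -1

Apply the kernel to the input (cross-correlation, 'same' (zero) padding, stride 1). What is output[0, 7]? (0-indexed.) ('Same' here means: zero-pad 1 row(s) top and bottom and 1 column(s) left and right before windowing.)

The receptive field on the zero-padded input at this output position is [0 0 0 / 6 4 0 / 0 4 0]. Elementwise product with the kernel and sum: 0·-2 + 0·-1 + 0·1 + 6·-1 + 4·-2 + 0·-1 + 0·2 + 4·1 + 0·-1.

-10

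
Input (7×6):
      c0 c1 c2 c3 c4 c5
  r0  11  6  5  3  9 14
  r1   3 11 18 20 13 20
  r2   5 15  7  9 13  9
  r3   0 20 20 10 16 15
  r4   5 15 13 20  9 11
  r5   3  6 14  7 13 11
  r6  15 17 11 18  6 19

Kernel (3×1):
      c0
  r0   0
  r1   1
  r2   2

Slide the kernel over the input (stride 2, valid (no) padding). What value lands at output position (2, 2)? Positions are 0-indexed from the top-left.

25

The receptive field on the input at this output position is [9 / 13 / 6]. Elementwise product with the kernel and sum: 13·1 + 6·2.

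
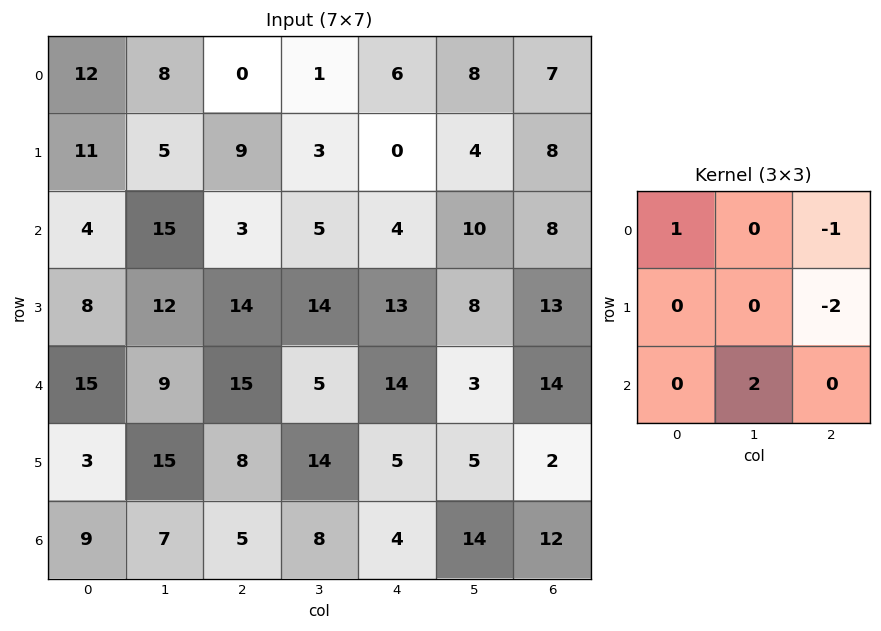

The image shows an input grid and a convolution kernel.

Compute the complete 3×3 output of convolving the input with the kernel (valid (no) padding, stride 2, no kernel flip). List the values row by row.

Output[0,0]: The receptive field on the input at this output position is [12 8 0 / 11 5 9 / 4 15 3]. Elementwise product with the kernel and sum: 12·1 + 0·-1 + 9·-2 + 15·2.
Output[0,1]: The receptive field on the input at this output position is [0 1 6 / 9 3 0 / 3 5 4]. Elementwise product with the kernel and sum: 0·1 + 6·-1 + 0·-2 + 5·2.

24 4 3
-9 -17 -24
-2 7 24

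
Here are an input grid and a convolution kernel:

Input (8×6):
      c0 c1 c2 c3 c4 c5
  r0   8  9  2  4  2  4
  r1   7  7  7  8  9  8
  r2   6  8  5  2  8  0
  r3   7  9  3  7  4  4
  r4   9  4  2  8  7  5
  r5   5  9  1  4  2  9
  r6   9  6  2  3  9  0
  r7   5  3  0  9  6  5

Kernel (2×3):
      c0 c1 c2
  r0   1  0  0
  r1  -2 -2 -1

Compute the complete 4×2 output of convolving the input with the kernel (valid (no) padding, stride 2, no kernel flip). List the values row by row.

-27 -37
-29 -19
-20 -10
-7 -22

Output[0,0]: The receptive field on the input at this output position is [8 9 2 / 7 7 7]. Elementwise product with the kernel and sum: 8·1 + 7·-2 + 7·-2 + 7·-1.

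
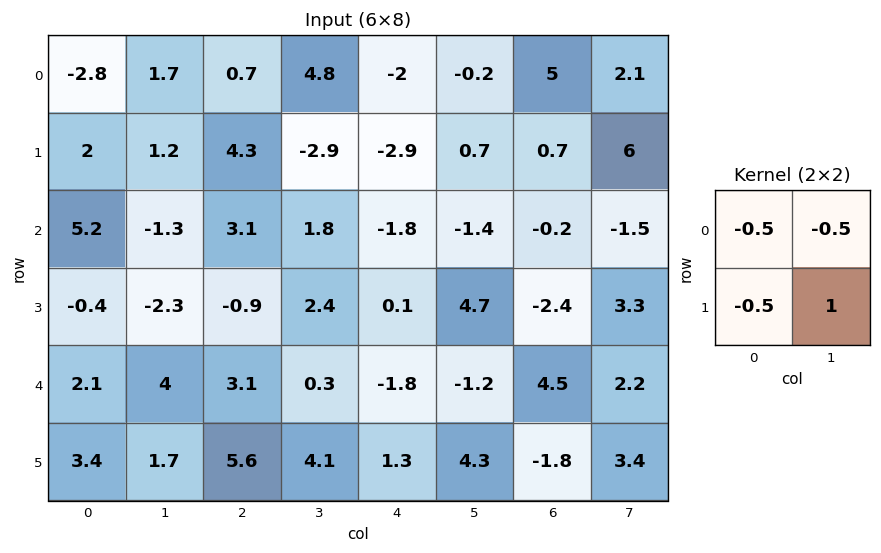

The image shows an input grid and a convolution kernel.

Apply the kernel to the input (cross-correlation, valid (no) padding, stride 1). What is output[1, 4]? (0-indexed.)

0.6

The receptive field on the input at this output position is [-2.9 0.7 / -1.8 -1.4]. Elementwise product with the kernel and sum: -2.9·-0.5 + 0.7·-0.5 + -1.8·-0.5 + -1.4·1.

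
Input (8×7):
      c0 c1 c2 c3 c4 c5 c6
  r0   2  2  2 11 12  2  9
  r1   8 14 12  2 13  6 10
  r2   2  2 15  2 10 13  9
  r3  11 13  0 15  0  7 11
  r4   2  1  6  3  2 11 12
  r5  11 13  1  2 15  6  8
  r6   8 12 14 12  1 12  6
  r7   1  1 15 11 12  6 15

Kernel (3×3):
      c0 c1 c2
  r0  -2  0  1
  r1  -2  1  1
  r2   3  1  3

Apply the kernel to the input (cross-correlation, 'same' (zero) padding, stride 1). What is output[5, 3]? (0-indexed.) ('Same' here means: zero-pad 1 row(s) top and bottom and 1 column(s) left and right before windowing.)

62

The receptive field on the zero-padded input at this output position is [6 3 2 / 1 2 15 / 14 12 1]. Elementwise product with the kernel and sum: 6·-2 + 2·1 + 1·-2 + 2·1 + 15·1 + 14·3 + 12·1 + 1·3.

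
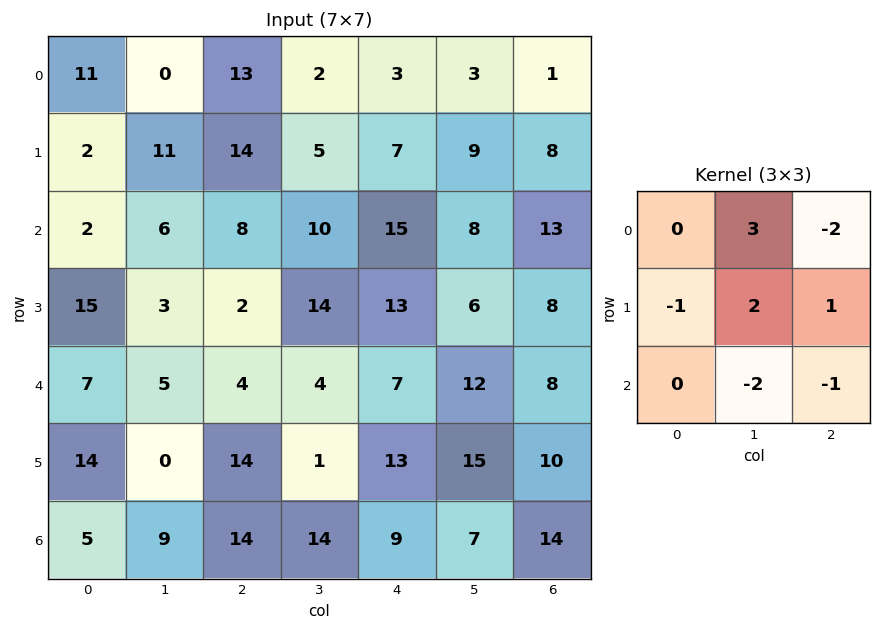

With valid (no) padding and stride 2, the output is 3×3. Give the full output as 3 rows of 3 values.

Output[0,0]: The receptive field on the input at this output position is [11 0 13 / 2 11 14 / 2 6 8]. Elementwise product with the kernel and sum: 0·3 + 13·-2 + 2·-1 + 11·2 + 14·1 + 6·-2 + 8·-1.
Output[0,1]: The receptive field on the input at this output position is [13 2 3 / 14 5 7 / 8 10 15]. Elementwise product with the kernel and sum: 2·3 + 3·-2 + 14·-1 + 5·2 + 7·1 + 10·-2 + 15·-1.

-12 -32 -3
-19 24 -27
-25 -38 19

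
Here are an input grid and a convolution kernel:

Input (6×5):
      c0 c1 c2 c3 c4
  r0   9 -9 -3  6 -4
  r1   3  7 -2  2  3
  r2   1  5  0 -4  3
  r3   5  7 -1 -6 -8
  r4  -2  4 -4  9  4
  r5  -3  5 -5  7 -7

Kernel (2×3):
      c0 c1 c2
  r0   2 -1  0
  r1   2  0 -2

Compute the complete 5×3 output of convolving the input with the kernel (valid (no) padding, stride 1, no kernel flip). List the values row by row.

37 -5 -22
1 34 -12
9 36 18
7 5 -12
-4 8 -13

Output[0,0]: The receptive field on the input at this output position is [9 -9 -3 / 3 7 -2]. Elementwise product with the kernel and sum: 9·2 + -9·-1 + 3·2 + -2·-2.
Output[0,1]: The receptive field on the input at this output position is [-9 -3 6 / 7 -2 2]. Elementwise product with the kernel and sum: -9·2 + -3·-1 + 7·2 + 2·-2.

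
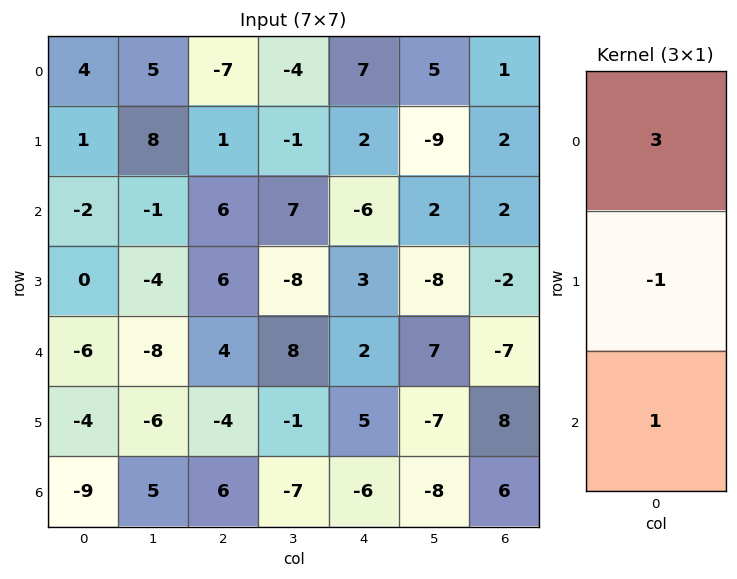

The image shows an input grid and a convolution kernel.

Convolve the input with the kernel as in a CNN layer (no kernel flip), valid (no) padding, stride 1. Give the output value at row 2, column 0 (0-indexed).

The receptive field on the input at this output position is [-2 / 0 / -6]. Elementwise product with the kernel and sum: -2·3 + 0·-1 + -6·1.

-12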